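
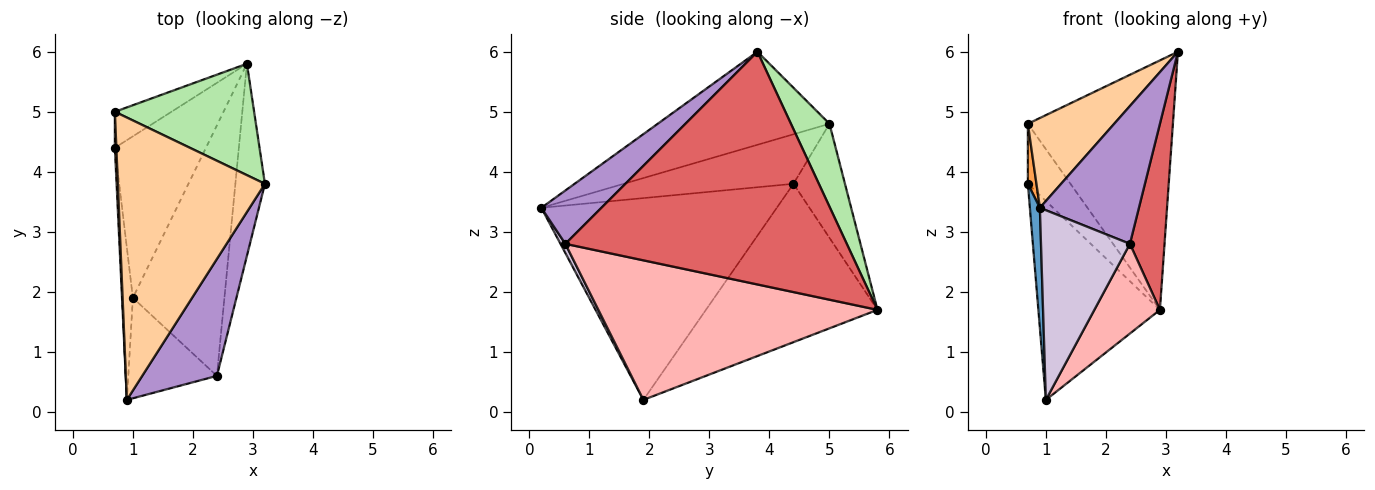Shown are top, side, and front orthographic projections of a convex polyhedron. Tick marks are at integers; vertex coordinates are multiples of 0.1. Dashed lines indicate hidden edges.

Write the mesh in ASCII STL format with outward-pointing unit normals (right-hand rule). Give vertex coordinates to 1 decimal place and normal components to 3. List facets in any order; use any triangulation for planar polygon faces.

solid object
 facet normal -0.998 -0.042 -0.054
  outer loop
   vertex 1.0 1.9 0.2
   vertex 0.9 0.2 3.4
   vertex 0.7 4.4 3.8
  endloop
 endfacet
 facet normal -0.739 0.523 -0.425
  outer loop
   vertex 1.0 1.9 0.2
   vertex 0.7 4.4 3.8
   vertex 2.9 5.8 1.7
  endloop
 endfacet
 facet normal -0.998 -0.050 0.030
  outer loop
   vertex 0.7 5.0 4.8
   vertex 0.7 4.4 3.8
   vertex 0.9 0.2 3.4
  endloop
 endfacet
 facet normal -0.516 -0.260 0.816
  outer loop
   vertex 0.7 5.0 4.8
   vertex 0.9 0.2 3.4
   vertex 3.2 3.8 6.0
  endloop
 endfacet
 facet normal -0.720 0.595 -0.357
  outer loop
   vertex 0.7 5.0 4.8
   vertex 2.9 5.8 1.7
   vertex 0.7 4.4 3.8
  endloop
 endfacet
 facet normal 0.236 0.887 0.396
  outer loop
   vertex 0.7 5.0 4.8
   vertex 3.2 3.8 6.0
   vertex 2.9 5.8 1.7
  endloop
 endfacet
 facet normal 0.985 -0.121 -0.125
  outer loop
   vertex 2.4 0.6 2.8
   vertex 2.9 5.8 1.7
   vertex 3.2 3.8 6.0
  endloop
 endfacet
 facet normal 0.820 -0.193 -0.538
  outer loop
   vertex 2.4 0.6 2.8
   vertex 1.0 1.9 0.2
   vertex 2.9 5.8 1.7
  endloop
 endfacet
 facet normal 0.419 -0.692 0.587
  outer loop
   vertex 2.4 0.6 2.8
   vertex 3.2 3.8 6.0
   vertex 0.9 0.2 3.4
  endloop
 endfacet
 facet normal 0.048 -0.883 -0.467
  outer loop
   vertex 2.4 0.6 2.8
   vertex 0.9 0.2 3.4
   vertex 1.0 1.9 0.2
  endloop
 endfacet
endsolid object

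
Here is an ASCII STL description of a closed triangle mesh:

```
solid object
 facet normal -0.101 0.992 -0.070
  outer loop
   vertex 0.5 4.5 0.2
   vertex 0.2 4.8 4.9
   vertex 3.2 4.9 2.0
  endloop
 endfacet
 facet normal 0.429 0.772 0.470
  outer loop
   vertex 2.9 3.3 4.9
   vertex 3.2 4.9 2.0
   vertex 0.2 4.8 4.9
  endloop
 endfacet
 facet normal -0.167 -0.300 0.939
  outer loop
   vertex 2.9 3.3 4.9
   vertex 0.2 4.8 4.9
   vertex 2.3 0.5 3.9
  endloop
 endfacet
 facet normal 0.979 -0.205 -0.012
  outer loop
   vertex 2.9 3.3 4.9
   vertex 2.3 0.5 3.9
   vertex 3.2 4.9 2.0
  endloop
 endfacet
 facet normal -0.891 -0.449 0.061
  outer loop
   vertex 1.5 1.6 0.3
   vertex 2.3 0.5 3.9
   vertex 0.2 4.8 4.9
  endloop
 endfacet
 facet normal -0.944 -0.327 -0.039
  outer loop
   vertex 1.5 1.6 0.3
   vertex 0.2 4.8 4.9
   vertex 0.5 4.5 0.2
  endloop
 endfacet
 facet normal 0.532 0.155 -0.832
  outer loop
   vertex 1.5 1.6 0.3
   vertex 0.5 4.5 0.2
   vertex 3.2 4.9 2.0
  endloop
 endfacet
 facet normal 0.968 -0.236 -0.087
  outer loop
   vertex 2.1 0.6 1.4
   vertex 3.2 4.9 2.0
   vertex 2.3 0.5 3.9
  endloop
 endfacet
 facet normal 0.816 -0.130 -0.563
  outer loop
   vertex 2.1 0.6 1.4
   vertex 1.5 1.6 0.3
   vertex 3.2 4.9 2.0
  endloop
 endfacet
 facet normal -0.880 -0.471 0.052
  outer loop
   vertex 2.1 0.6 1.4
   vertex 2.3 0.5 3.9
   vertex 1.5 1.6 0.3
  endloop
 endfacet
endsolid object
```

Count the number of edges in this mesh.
15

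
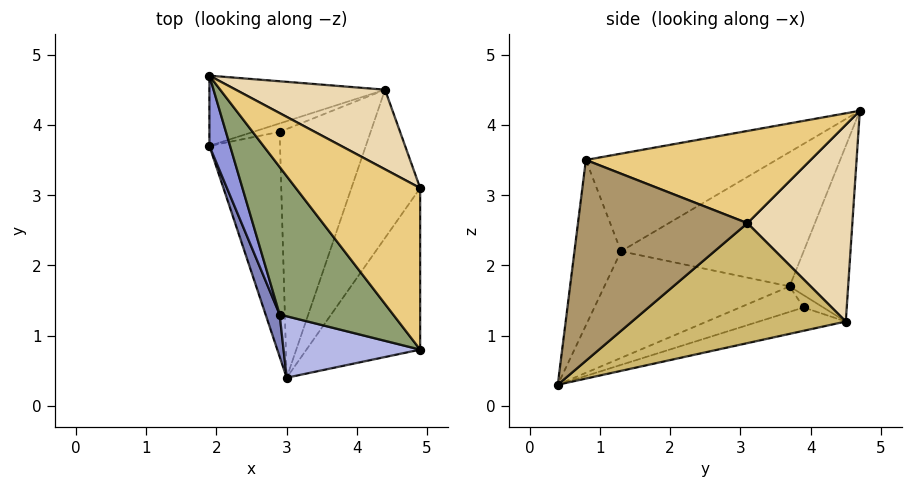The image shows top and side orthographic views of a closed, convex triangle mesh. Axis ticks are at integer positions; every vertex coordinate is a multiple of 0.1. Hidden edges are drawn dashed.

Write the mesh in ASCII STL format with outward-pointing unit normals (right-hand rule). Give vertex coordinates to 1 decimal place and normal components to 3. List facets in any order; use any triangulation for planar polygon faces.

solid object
 facet normal -0.348 0.870 -0.348
  outer loop
   vertex 4.4 4.5 1.2
   vertex 1.9 3.7 1.7
   vertex 1.9 4.7 4.2
  endloop
 endfacet
 facet normal -0.925 -0.360 0.122
  outer loop
   vertex 2.9 1.3 2.2
   vertex 1.9 3.7 1.7
   vertex 3.0 0.4 0.3
  endloop
 endfacet
 facet normal -0.924 -0.355 0.142
  outer loop
   vertex 2.9 1.3 2.2
   vertex 1.9 4.7 4.2
   vertex 1.9 3.7 1.7
  endloop
 endfacet
 facet normal -0.442 -0.819 0.365
  outer loop
   vertex 2.9 1.3 2.2
   vertex 3.0 0.4 0.3
   vertex 4.9 0.8 3.5
  endloop
 endfacet
 facet normal -0.550 -0.538 0.639
  outer loop
   vertex 2.9 1.3 2.2
   vertex 4.9 0.8 3.5
   vertex 1.9 4.7 4.2
  endloop
 endfacet
 facet normal -0.326 0.275 -0.904
  outer loop
   vertex 2.9 3.9 1.4
   vertex 3.0 0.4 0.3
   vertex 1.9 3.7 1.7
  endloop
 endfacet
 facet normal -0.337 0.603 -0.723
  outer loop
   vertex 2.9 3.9 1.4
   vertex 1.9 3.7 1.7
   vertex 4.4 4.5 1.2
  endloop
 endfacet
 facet normal -0.238 0.285 -0.929
  outer loop
   vertex 2.9 3.9 1.4
   vertex 4.4 4.5 1.2
   vertex 3.0 0.4 0.3
  endloop
 endfacet
 facet normal 0.855 -0.189 -0.484
  outer loop
   vertex 4.9 3.1 2.6
   vertex 4.9 0.8 3.5
   vertex 3.0 0.4 0.3
  endloop
 endfacet
 facet normal 0.853 -0.184 -0.489
  outer loop
   vertex 4.9 3.1 2.6
   vertex 3.0 0.4 0.3
   vertex 4.4 4.5 1.2
  endloop
 endfacet
 facet normal 0.568 0.300 0.766
  outer loop
   vertex 4.9 3.1 2.6
   vertex 1.9 4.7 4.2
   vertex 4.9 0.8 3.5
  endloop
 endfacet
 facet normal 0.595 0.664 0.452
  outer loop
   vertex 4.9 3.1 2.6
   vertex 4.4 4.5 1.2
   vertex 1.9 4.7 4.2
  endloop
 endfacet
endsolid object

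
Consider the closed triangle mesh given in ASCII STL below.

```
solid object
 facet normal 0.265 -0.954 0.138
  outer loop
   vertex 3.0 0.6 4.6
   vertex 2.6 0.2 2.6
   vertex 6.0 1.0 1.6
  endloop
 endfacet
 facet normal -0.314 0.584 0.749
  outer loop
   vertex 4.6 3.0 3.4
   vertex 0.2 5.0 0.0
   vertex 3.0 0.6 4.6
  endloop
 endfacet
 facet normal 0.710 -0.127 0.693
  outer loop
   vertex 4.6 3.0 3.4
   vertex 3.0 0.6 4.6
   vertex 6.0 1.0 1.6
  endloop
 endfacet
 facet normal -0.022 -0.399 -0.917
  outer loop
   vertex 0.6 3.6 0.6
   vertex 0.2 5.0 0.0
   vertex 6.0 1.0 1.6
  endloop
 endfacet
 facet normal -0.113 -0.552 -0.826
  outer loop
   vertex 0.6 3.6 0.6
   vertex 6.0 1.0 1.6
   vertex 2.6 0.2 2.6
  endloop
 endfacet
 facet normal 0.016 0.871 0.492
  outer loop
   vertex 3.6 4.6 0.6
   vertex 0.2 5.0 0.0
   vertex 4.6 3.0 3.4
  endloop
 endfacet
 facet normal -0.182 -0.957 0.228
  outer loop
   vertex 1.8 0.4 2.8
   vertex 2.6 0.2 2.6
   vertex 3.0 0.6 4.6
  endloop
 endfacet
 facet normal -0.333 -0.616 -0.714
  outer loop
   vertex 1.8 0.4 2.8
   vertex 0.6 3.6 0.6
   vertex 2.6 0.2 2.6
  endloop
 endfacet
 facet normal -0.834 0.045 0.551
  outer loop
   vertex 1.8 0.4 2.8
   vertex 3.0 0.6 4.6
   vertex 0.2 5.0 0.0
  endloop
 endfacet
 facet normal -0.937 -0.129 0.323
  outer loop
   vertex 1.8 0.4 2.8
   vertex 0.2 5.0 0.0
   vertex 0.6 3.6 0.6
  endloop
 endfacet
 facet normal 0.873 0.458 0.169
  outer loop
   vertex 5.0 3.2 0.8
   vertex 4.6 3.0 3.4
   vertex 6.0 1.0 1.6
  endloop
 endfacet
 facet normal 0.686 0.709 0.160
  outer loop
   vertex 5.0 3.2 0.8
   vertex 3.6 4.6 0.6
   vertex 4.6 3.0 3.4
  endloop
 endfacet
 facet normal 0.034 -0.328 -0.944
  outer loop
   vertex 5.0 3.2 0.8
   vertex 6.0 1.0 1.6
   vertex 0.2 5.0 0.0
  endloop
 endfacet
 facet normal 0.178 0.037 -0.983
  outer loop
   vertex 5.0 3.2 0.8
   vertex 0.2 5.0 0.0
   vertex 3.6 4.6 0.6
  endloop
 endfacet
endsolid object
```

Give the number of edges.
21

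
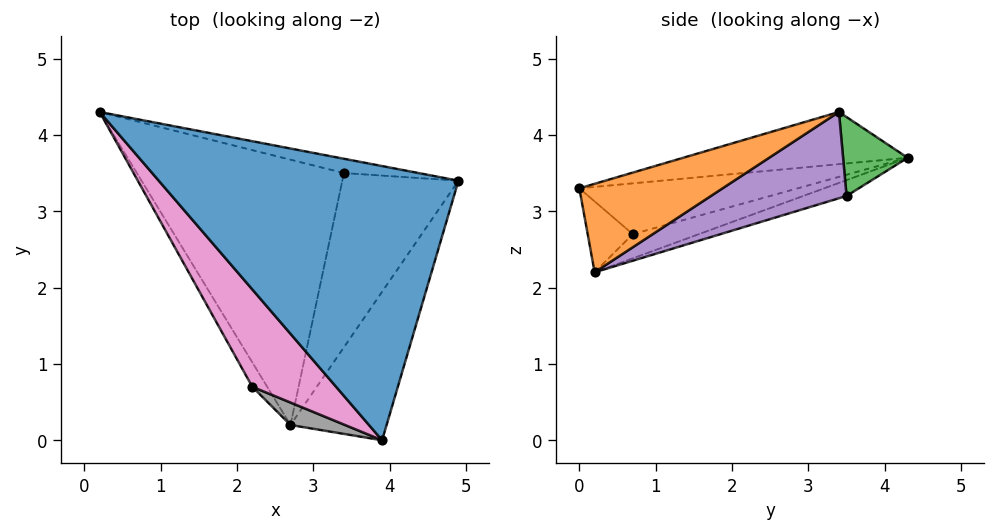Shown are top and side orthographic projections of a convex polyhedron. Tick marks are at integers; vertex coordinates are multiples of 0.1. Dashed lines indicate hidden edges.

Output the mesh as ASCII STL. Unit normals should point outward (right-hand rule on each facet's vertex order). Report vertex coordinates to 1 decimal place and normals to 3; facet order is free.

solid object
 facet normal -0.167 -0.233 0.958
  outer loop
   vertex 3.9 0.0 3.3
   vertex 4.9 3.4 4.3
   vertex 0.2 4.3 3.7
  endloop
 endfacet
 facet normal 0.677 0.017 -0.736
  outer loop
   vertex 3.9 0.0 3.3
   vertex 2.7 0.2 2.2
   vertex 4.9 3.4 4.3
  endloop
 endfacet
 facet normal 0.209 0.958 -0.197
  outer loop
   vertex 3.4 3.5 3.2
   vertex 0.2 4.3 3.7
   vertex 4.9 3.4 4.3
  endloop
 endfacet
 facet normal -0.073 0.303 -0.950
  outer loop
   vertex 3.4 3.5 3.2
   vertex 2.7 0.2 2.2
   vertex 0.2 4.3 3.7
  endloop
 endfacet
 facet normal 0.592 0.116 -0.797
  outer loop
   vertex 3.4 3.5 3.2
   vertex 4.9 3.4 4.3
   vertex 2.7 0.2 2.2
  endloop
 endfacet
 facet normal -0.809 -0.311 -0.498
  outer loop
   vertex 2.2 0.7 2.7
   vertex 0.2 4.3 3.7
   vertex 2.7 0.2 2.2
  endloop
 endfacet
 facet normal -0.459 -0.465 0.757
  outer loop
   vertex 2.2 0.7 2.7
   vertex 3.9 0.0 3.3
   vertex 0.2 4.3 3.7
  endloop
 endfacet
 facet normal -0.460 -0.814 0.354
  outer loop
   vertex 2.2 0.7 2.7
   vertex 2.7 0.2 2.2
   vertex 3.9 0.0 3.3
  endloop
 endfacet
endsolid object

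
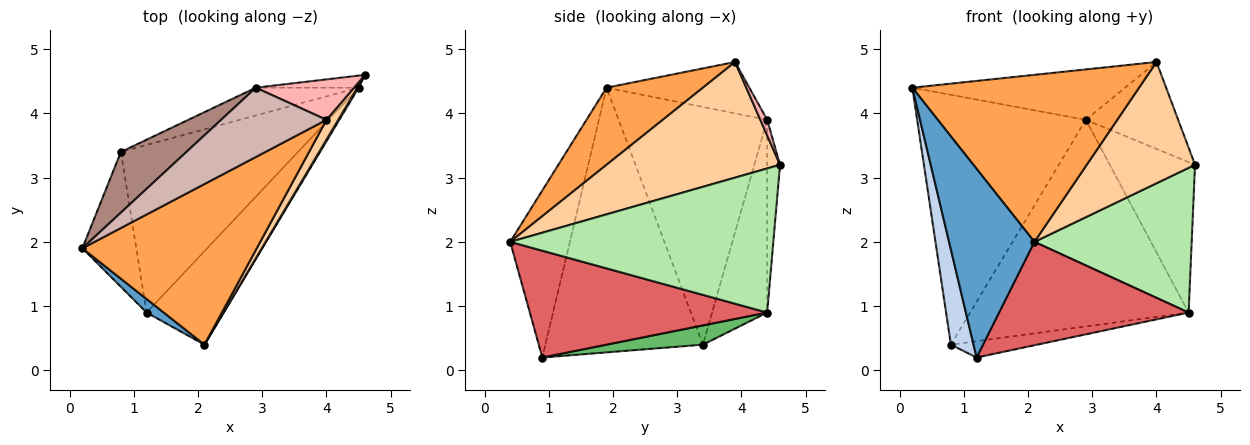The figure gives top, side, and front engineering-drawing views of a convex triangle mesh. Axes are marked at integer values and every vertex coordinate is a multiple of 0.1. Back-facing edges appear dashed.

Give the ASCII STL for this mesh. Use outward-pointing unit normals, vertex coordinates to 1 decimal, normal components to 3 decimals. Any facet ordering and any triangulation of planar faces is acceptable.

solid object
 facet normal -0.572 -0.818 0.059
  outer loop
   vertex 1.2 0.9 0.2
   vertex 2.1 0.4 2.0
   vertex 0.2 1.9 4.4
  endloop
 endfacet
 facet normal -0.970 -0.139 -0.198
  outer loop
   vertex 0.8 3.4 0.4
   vertex 1.2 0.9 0.2
   vertex 0.2 1.9 4.4
  endloop
 endfacet
 facet normal 0.293 -0.689 0.663
  outer loop
   vertex 4.0 3.9 4.8
   vertex 0.2 1.9 4.4
   vertex 2.1 0.4 2.0
  endloop
 endfacet
 facet normal 0.845 -0.528 0.086
  outer loop
   vertex 4.0 3.9 4.8
   vertex 2.1 0.4 2.0
   vertex 4.6 4.6 3.2
  endloop
 endfacet
 facet normal 0.108 0.096 -0.990
  outer loop
   vertex 4.5 4.4 0.9
   vertex 1.2 0.9 0.2
   vertex 0.8 3.4 0.4
  endloop
 endfacet
 facet normal 0.858 -0.513 0.007
  outer loop
   vertex 4.5 4.4 0.9
   vertex 4.6 4.6 3.2
   vertex 2.1 0.4 2.0
  endloop
 endfacet
 facet normal 0.681 -0.543 -0.491
  outer loop
   vertex 4.5 4.4 0.9
   vertex 2.1 0.4 2.0
   vertex 1.2 0.9 0.2
  endloop
 endfacet
 facet normal 0.067 0.905 0.421
  outer loop
   vertex 2.9 4.4 3.9
   vertex 4.0 3.9 4.8
   vertex 4.6 4.6 3.2
  endloop
 endfacet
 facet normal -0.149 0.986 -0.079
  outer loop
   vertex 2.9 4.4 3.9
   vertex 4.6 4.6 3.2
   vertex 4.5 4.4 0.9
  endloop
 endfacet
 facet normal -0.242 0.962 -0.129
  outer loop
   vertex 2.9 4.4 3.9
   vertex 4.5 4.4 0.9
   vertex 0.8 3.4 0.4
  endloop
 endfacet
 facet normal -0.650 0.738 0.179
  outer loop
   vertex 2.9 4.4 3.9
   vertex 0.8 3.4 0.4
   vertex 0.2 1.9 4.4
  endloop
 endfacet
 facet normal -0.367 0.547 0.752
  outer loop
   vertex 2.9 4.4 3.9
   vertex 0.2 1.9 4.4
   vertex 4.0 3.9 4.8
  endloop
 endfacet
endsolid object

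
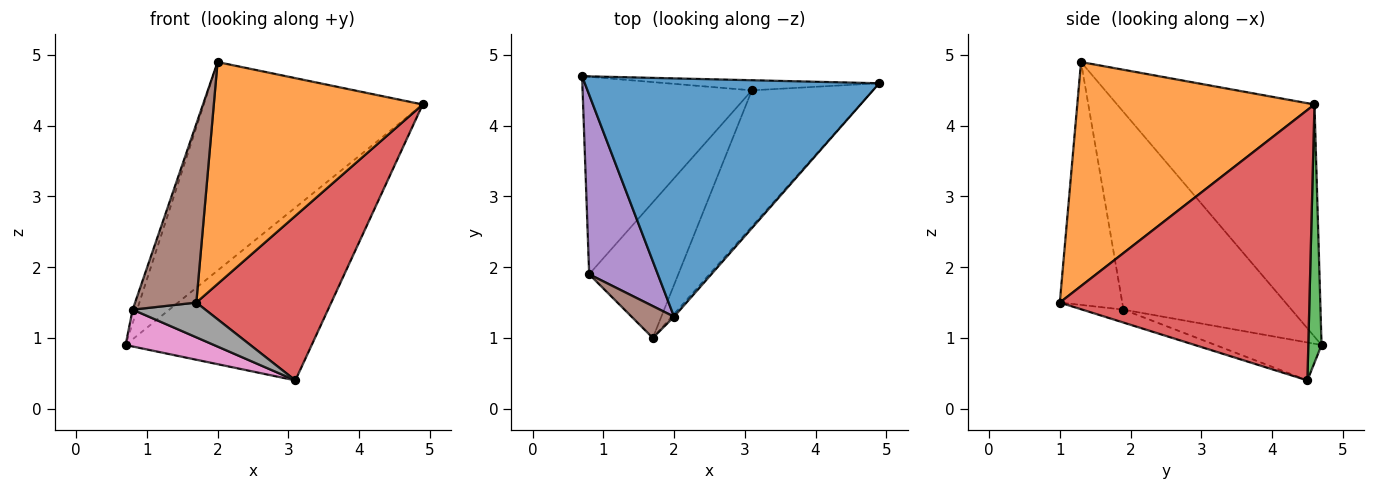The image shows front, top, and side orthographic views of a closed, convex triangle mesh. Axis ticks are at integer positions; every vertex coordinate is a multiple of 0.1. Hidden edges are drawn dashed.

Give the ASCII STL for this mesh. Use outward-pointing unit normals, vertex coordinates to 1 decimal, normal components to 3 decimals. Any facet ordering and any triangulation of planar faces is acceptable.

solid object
 facet normal -0.510 0.566 0.647
  outer loop
   vertex 2.0 1.3 4.9
   vertex 4.9 4.6 4.3
   vertex 0.7 4.7 0.9
  endloop
 endfacet
 facet normal 0.750 -0.661 -0.008
  outer loop
   vertex 2.0 1.3 4.9
   vertex 1.7 1.0 1.5
   vertex 4.9 4.6 4.3
  endloop
 endfacet
 facet normal 0.071 0.996 -0.058
  outer loop
   vertex 3.1 4.5 0.4
   vertex 0.7 4.7 0.9
   vertex 4.9 4.6 4.3
  endloop
 endfacet
 facet normal 0.818 -0.443 -0.366
  outer loop
   vertex 3.1 4.5 0.4
   vertex 4.9 4.6 4.3
   vertex 1.7 1.0 1.5
  endloop
 endfacet
 facet normal -0.944 0.025 0.328
  outer loop
   vertex 0.8 1.9 1.4
   vertex 2.0 1.3 4.9
   vertex 0.7 4.7 0.9
  endloop
 endfacet
 facet normal -0.709 -0.695 0.124
  outer loop
   vertex 0.8 1.9 1.4
   vertex 1.7 1.0 1.5
   vertex 2.0 1.3 4.9
  endloop
 endfacet
 facet normal -0.215 -0.179 -0.960
  outer loop
   vertex 0.8 1.9 1.4
   vertex 0.7 4.7 0.9
   vertex 3.1 4.5 0.4
  endloop
 endfacet
 facet normal -0.139 -0.246 -0.959
  outer loop
   vertex 0.8 1.9 1.4
   vertex 3.1 4.5 0.4
   vertex 1.7 1.0 1.5
  endloop
 endfacet
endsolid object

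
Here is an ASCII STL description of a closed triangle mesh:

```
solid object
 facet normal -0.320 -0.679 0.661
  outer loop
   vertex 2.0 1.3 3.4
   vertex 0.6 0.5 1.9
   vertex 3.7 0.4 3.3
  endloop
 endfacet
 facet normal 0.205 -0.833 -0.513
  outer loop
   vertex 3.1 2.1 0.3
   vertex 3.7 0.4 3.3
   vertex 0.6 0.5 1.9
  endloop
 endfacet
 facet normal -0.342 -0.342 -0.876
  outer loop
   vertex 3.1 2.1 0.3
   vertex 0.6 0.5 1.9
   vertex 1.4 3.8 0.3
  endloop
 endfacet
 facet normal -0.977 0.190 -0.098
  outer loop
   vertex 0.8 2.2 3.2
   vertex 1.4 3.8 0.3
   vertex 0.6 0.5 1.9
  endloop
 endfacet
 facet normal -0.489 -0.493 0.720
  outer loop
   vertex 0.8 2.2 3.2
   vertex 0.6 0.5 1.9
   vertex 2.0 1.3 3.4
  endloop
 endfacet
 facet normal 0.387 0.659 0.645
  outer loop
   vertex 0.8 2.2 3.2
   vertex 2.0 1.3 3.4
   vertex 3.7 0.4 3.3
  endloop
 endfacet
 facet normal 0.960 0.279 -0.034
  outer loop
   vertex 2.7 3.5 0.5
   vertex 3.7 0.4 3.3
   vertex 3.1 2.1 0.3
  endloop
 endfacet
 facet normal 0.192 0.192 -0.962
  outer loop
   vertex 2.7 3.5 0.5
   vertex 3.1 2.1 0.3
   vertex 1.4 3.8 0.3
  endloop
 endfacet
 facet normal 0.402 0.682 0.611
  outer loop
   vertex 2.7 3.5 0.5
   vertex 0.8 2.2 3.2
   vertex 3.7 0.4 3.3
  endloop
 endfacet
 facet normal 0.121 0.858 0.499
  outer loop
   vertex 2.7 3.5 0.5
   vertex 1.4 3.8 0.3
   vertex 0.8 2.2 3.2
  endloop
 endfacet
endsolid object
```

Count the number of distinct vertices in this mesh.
7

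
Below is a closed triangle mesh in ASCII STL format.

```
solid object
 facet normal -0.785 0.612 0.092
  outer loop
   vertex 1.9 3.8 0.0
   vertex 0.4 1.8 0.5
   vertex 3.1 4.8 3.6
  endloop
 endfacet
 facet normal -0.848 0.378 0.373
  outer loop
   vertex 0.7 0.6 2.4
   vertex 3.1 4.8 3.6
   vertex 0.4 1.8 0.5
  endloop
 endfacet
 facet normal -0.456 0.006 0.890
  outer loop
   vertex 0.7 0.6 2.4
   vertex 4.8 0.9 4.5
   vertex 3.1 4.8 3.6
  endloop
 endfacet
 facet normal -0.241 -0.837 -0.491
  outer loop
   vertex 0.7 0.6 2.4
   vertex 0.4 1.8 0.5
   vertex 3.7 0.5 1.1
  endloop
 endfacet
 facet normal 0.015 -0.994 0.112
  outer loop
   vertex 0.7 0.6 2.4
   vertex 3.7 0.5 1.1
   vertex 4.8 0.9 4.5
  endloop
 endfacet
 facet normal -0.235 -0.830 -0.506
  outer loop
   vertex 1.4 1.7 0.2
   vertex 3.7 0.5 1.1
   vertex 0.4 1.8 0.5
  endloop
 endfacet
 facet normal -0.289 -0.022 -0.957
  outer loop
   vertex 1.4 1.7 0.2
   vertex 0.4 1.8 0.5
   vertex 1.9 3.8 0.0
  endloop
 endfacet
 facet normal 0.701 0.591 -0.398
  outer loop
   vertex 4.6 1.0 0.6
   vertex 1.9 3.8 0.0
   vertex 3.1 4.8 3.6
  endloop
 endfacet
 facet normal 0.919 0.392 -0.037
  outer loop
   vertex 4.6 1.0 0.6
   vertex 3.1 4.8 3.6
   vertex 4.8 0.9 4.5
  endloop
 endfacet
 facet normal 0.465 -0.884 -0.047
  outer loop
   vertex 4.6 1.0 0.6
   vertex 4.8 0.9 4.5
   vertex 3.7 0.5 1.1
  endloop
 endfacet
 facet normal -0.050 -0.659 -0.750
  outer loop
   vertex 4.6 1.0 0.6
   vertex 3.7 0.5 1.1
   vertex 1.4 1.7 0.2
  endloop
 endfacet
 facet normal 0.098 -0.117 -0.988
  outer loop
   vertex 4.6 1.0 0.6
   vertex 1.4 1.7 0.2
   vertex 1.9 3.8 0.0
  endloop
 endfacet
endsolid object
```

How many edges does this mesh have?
18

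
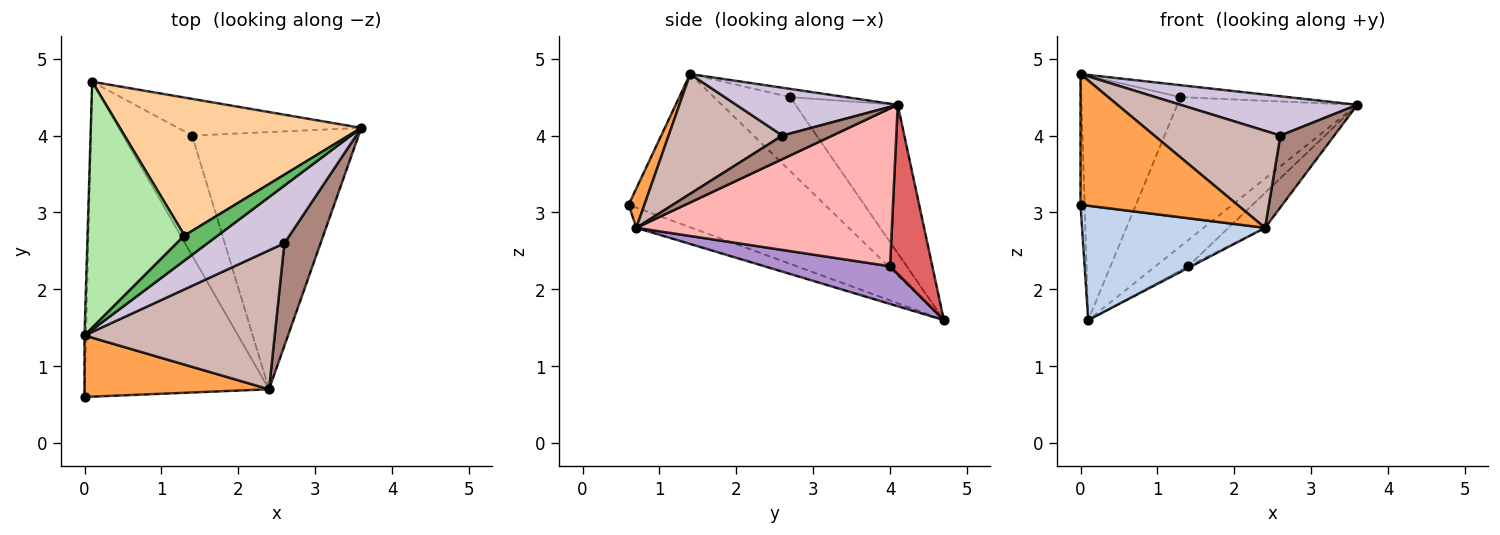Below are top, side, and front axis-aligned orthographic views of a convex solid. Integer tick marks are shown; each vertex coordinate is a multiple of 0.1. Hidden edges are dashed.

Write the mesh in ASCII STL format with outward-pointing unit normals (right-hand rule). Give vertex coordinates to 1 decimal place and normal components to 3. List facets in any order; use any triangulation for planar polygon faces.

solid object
 facet normal -1.000 0.021 -0.010
  outer loop
   vertex 0.0 1.4 4.8
   vertex 0.1 4.7 1.6
   vertex 0.0 0.6 3.1
  endloop
 endfacet
 facet normal -0.103 -0.340 -0.935
  outer loop
   vertex 2.4 0.7 2.8
   vertex 0.0 0.6 3.1
   vertex 0.1 4.7 1.6
  endloop
 endfacet
 facet normal 0.091 -0.901 0.424
  outer loop
   vertex 2.4 0.7 2.8
   vertex 0.0 1.4 4.8
   vertex 0.0 0.6 3.1
  endloop
 endfacet
 facet normal -0.385 0.678 0.627
  outer loop
   vertex 1.3 2.7 4.5
   vertex 3.6 4.1 4.4
   vertex 0.1 4.7 1.6
  endloop
 endfacet
 facet normal -0.218 0.421 0.880
  outer loop
   vertex 1.3 2.7 4.5
   vertex 0.0 1.4 4.8
   vertex 3.6 4.1 4.4
  endloop
 endfacet
 facet normal -0.476 0.620 0.624
  outer loop
   vertex 1.3 2.7 4.5
   vertex 0.1 4.7 1.6
   vertex 0.0 1.4 4.8
  endloop
 endfacet
 facet normal 0.601 0.464 -0.651
  outer loop
   vertex 1.4 4.0 2.3
   vertex 0.1 4.7 1.6
   vertex 3.6 4.1 4.4
  endloop
 endfacet
 facet normal 0.685 0.098 -0.722
  outer loop
   vertex 1.4 4.0 2.3
   vertex 3.6 4.1 4.4
   vertex 2.4 0.7 2.8
  endloop
 endfacet
 facet normal 0.479 0.012 -0.878
  outer loop
   vertex 1.4 4.0 2.3
   vertex 2.4 0.7 2.8
   vertex 0.1 4.7 1.6
  endloop
 endfacet
 facet normal 0.457 -0.501 0.735
  outer loop
   vertex 2.6 2.6 4.0
   vertex 3.6 4.1 4.4
   vertex 0.0 1.4 4.8
  endloop
 endfacet
 facet normal 0.470 -0.506 0.723
  outer loop
   vertex 2.6 2.6 4.0
   vertex 2.4 0.7 2.8
   vertex 3.6 4.1 4.4
  endloop
 endfacet
 facet normal 0.459 -0.508 0.729
  outer loop
   vertex 2.6 2.6 4.0
   vertex 0.0 1.4 4.8
   vertex 2.4 0.7 2.8
  endloop
 endfacet
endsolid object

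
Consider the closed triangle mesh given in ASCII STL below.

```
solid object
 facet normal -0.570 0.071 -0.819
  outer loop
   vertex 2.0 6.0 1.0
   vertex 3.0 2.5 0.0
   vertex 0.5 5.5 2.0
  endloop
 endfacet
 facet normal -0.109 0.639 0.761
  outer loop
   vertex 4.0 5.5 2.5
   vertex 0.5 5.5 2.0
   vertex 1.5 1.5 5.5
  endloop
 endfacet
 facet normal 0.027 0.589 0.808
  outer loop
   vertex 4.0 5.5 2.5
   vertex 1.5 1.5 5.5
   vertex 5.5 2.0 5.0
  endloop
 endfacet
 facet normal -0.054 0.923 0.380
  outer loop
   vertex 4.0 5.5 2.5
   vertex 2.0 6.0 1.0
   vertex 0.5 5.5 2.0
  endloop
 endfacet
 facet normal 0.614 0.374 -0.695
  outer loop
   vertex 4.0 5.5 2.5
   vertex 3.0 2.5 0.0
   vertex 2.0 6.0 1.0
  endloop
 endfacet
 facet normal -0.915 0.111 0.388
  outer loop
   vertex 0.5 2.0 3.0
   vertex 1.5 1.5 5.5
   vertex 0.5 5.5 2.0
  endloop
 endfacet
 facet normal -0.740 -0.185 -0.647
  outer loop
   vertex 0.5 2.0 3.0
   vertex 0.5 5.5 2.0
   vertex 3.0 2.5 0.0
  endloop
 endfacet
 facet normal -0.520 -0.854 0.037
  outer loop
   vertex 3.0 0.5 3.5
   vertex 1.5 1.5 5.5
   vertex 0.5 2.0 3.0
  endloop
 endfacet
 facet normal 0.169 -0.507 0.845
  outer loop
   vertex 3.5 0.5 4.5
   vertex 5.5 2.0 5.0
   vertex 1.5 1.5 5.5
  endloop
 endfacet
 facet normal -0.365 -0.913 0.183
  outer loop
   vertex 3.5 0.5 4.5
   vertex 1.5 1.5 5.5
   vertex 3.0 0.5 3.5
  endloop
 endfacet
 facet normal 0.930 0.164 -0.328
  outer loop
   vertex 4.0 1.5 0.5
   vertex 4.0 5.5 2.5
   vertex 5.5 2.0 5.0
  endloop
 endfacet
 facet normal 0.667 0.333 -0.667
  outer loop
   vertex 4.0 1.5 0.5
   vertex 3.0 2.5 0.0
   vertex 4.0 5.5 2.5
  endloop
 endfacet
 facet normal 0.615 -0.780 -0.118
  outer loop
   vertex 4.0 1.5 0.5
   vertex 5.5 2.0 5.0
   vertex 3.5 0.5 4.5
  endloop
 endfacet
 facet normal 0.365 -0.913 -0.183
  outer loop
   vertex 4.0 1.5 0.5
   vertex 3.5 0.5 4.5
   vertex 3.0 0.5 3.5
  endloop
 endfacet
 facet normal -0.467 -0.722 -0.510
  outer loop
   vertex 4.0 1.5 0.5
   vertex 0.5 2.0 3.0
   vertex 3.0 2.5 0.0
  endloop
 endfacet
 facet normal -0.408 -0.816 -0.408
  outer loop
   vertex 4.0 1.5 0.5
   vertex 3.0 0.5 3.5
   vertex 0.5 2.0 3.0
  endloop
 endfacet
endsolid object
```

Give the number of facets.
16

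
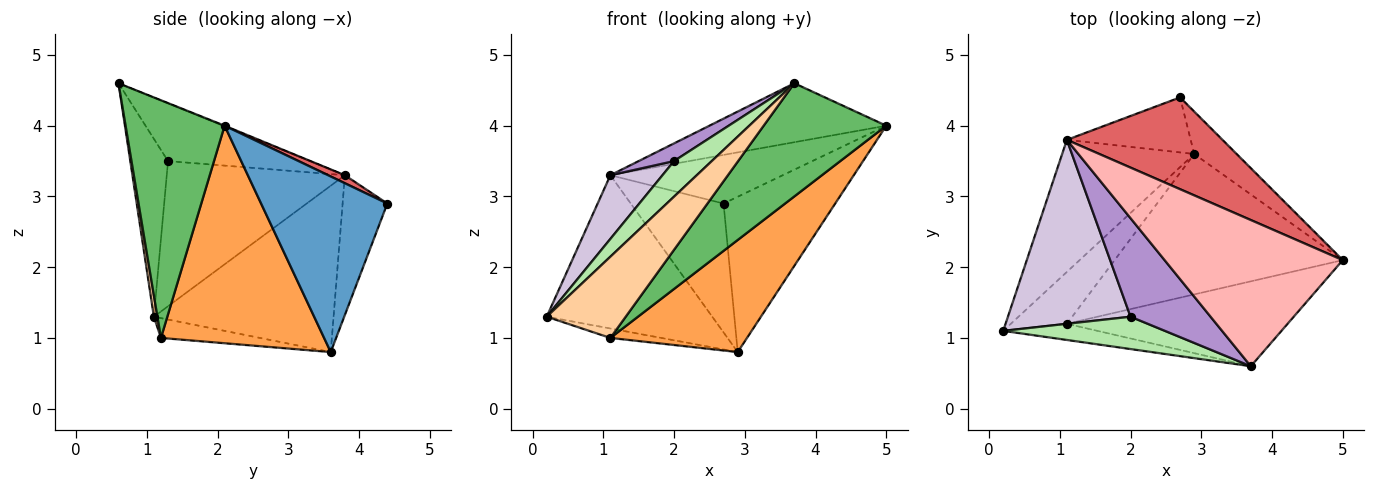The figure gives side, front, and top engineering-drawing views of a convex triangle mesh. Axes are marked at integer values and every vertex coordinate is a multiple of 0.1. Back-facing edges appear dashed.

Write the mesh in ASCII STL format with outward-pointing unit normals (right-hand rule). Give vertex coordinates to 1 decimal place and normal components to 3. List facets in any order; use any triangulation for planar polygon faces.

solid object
 facet normal 0.737 0.652 -0.178
  outer loop
   vertex 2.9 3.6 0.8
   vertex 2.7 4.4 2.9
   vertex 5.0 2.1 4.0
  endloop
 endfacet
 facet normal -0.329 0.169 -0.929
  outer loop
   vertex 1.1 1.2 1.0
   vertex 0.2 1.1 1.3
   vertex 2.9 3.6 0.8
  endloop
 endfacet
 facet normal 0.597 -0.500 -0.627
  outer loop
   vertex 1.1 1.2 1.0
   vertex 2.9 3.6 0.8
   vertex 5.0 2.1 4.0
  endloop
 endfacet
 facet normal 0.044 -0.980 -0.195
  outer loop
   vertex 1.1 1.2 1.0
   vertex 3.7 0.6 4.6
   vertex 0.2 1.1 1.3
  endloop
 endfacet
 facet normal 0.543 -0.672 -0.504
  outer loop
   vertex 1.1 1.2 1.0
   vertex 5.0 2.1 4.0
   vertex 3.7 0.6 4.6
  endloop
 endfacet
 facet normal -0.595 -0.595 0.541
  outer loop
   vertex 2.0 1.3 3.5
   vertex 0.2 1.1 1.3
   vertex 3.7 0.6 4.6
  endloop
 endfacet
 facet normal 0.045 0.468 0.883
  outer loop
   vertex 1.1 3.8 3.3
   vertex 5.0 2.1 4.0
   vertex 2.7 4.4 2.9
  endloop
 endfacet
 facet normal -0.003 0.374 0.927
  outer loop
   vertex 1.1 3.8 3.3
   vertex 3.7 0.6 4.6
   vertex 5.0 2.1 4.0
  endloop
 endfacet
 facet normal -0.579 -0.144 0.803
  outer loop
   vertex 1.1 3.8 3.3
   vertex 2.0 1.3 3.5
   vertex 3.7 0.6 4.6
  endloop
 endfacet
 facet normal -0.746 -0.218 0.630
  outer loop
   vertex 1.1 3.8 3.3
   vertex 0.2 1.1 1.3
   vertex 2.0 1.3 3.5
  endloop
 endfacet
 facet normal -0.635 0.585 -0.504
  outer loop
   vertex 1.1 3.8 3.3
   vertex 2.9 3.6 0.8
   vertex 0.2 1.1 1.3
  endloop
 endfacet
 facet normal -0.405 0.841 -0.359
  outer loop
   vertex 1.1 3.8 3.3
   vertex 2.7 4.4 2.9
   vertex 2.9 3.6 0.8
  endloop
 endfacet
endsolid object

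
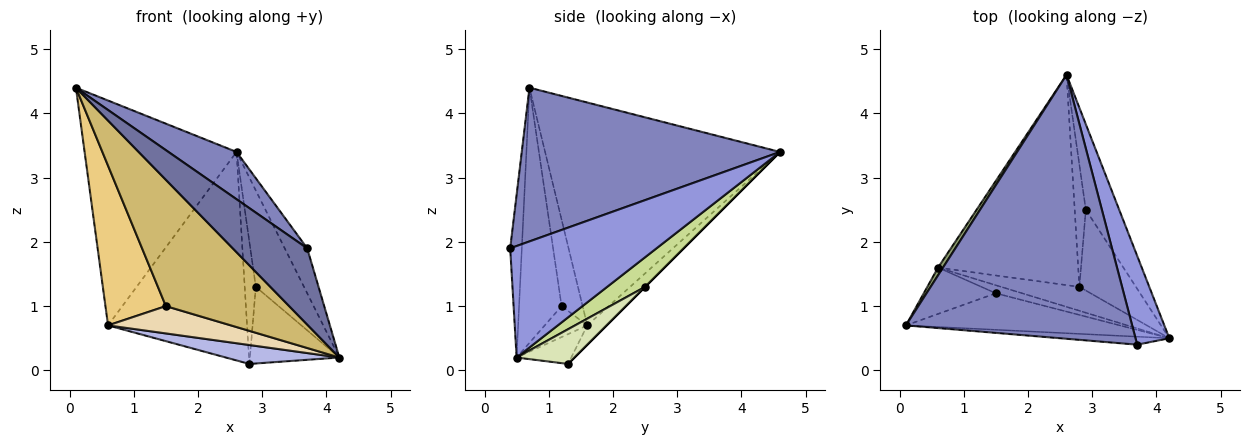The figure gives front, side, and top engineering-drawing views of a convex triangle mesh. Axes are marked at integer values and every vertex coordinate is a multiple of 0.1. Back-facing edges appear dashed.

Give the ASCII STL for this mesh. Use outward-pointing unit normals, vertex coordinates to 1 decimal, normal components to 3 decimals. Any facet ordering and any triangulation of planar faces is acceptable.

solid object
 facet normal -0.153 -0.983 -0.103
  outer loop
   vertex 3.7 0.4 1.9
   vertex 0.1 0.7 4.4
   vertex 4.2 0.5 0.2
  endloop
 endfacet
 facet normal 0.556 -0.147 0.818
  outer loop
   vertex 3.7 0.4 1.9
   vertex 2.6 4.6 3.4
   vertex 0.1 0.7 4.4
  endloop
 endfacet
 facet normal 0.947 0.145 0.287
  outer loop
   vertex 3.7 0.4 1.9
   vertex 4.2 0.5 0.2
   vertex 2.6 4.6 3.4
  endloop
 endfacet
 facet normal -0.286 -0.594 -0.752
  outer loop
   vertex 0.6 1.6 0.7
   vertex 2.8 1.3 0.1
   vertex 4.2 0.5 0.2
  endloop
 endfacet
 facet normal -0.840 0.543 0.019
  outer loop
   vertex 0.6 1.6 0.7
   vertex 0.1 0.7 4.4
   vertex 2.6 4.6 3.4
  endloop
 endfacet
 facet normal -0.097 0.701 -0.707
  outer loop
   vertex 0.6 1.6 0.7
   vertex 2.6 4.6 3.4
   vertex 2.8 1.3 0.1
  endloop
 endfacet
 facet normal 0.508 0.644 -0.572
  outer loop
   vertex 2.9 2.5 1.3
   vertex 2.6 4.6 3.4
   vertex 4.2 0.5 0.2
  endloop
 endfacet
 facet normal 0.407 0.629 -0.663
  outer loop
   vertex 2.9 2.5 1.3
   vertex 4.2 0.5 0.2
   vertex 2.8 1.3 0.1
  endloop
 endfacet
 facet normal 0.000 0.707 -0.707
  outer loop
   vertex 2.9 2.5 1.3
   vertex 2.8 1.3 0.1
   vertex 2.6 4.6 3.4
  endloop
 endfacet
 facet normal -0.315 -0.912 -0.264
  outer loop
   vertex 1.5 1.2 1.0
   vertex 4.2 0.5 0.2
   vertex 0.1 0.7 4.4
  endloop
 endfacet
 facet normal -0.317 -0.911 -0.264
  outer loop
   vertex 1.5 1.2 1.0
   vertex 0.1 0.7 4.4
   vertex 0.6 1.6 0.7
  endloop
 endfacet
 facet normal -0.315 -0.910 -0.268
  outer loop
   vertex 1.5 1.2 1.0
   vertex 0.6 1.6 0.7
   vertex 4.2 0.5 0.2
  endloop
 endfacet
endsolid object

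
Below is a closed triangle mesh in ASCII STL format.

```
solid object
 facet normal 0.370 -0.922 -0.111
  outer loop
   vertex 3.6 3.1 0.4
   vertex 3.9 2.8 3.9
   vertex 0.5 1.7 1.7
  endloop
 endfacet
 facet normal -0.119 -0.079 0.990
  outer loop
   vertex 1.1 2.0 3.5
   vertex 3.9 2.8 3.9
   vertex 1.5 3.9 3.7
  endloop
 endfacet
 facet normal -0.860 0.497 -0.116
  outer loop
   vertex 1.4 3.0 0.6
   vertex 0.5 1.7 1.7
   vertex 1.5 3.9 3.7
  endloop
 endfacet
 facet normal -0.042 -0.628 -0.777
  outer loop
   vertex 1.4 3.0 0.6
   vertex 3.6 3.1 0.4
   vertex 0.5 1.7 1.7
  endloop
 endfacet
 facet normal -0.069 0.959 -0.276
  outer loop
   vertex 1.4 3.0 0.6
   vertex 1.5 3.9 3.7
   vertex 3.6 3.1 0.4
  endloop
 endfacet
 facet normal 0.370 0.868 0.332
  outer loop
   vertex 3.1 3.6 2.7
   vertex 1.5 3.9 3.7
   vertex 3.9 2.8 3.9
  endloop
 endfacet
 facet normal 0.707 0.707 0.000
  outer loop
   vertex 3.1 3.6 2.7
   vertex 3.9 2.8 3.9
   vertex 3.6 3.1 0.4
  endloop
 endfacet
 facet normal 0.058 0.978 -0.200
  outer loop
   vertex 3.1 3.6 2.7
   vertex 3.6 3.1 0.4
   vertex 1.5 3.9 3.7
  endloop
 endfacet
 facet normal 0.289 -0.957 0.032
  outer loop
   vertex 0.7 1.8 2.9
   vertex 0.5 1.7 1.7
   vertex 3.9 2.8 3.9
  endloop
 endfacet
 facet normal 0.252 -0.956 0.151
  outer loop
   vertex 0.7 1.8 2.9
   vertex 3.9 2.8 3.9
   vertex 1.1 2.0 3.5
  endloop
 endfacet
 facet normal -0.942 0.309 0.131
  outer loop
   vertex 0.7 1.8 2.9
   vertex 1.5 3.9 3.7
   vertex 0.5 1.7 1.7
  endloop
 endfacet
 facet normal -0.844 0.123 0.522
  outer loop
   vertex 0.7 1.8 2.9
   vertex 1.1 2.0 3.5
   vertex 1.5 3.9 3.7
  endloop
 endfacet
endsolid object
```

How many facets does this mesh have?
12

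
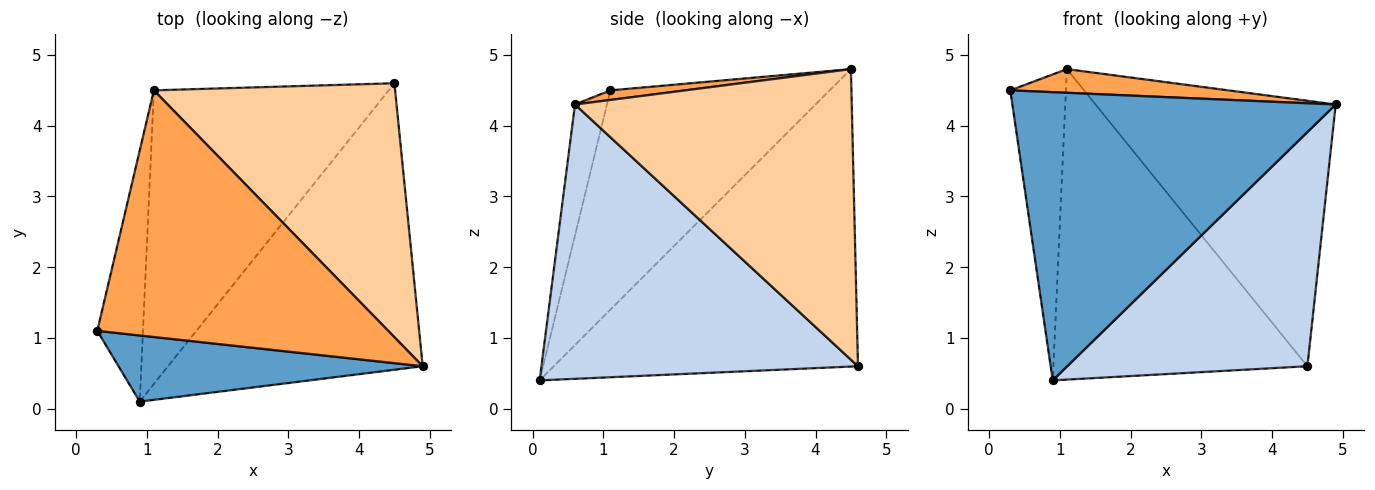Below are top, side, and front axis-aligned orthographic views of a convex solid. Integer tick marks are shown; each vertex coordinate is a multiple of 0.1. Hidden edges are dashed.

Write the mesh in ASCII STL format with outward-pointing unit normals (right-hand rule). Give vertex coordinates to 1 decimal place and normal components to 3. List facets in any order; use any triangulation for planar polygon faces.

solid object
 facet normal -0.096 -0.970 0.223
  outer loop
   vertex 0.9 0.1 0.4
   vertex 4.9 0.6 4.3
   vertex 0.3 1.1 4.5
  endloop
 endfacet
 facet normal 0.641 -0.486 -0.595
  outer loop
   vertex 0.9 0.1 0.4
   vertex 4.5 4.6 0.6
   vertex 4.9 0.6 4.3
  endloop
 endfacet
 facet normal 0.033 -0.096 0.995
  outer loop
   vertex 1.1 4.5 4.8
   vertex 0.3 1.1 4.5
   vertex 4.9 0.6 4.3
  endloop
 endfacet
 facet normal 0.640 0.555 0.531
  outer loop
   vertex 1.1 4.5 4.8
   vertex 4.9 0.6 4.3
   vertex 4.5 4.6 0.6
  endloop
 endfacet
 facet normal -0.950 0.241 -0.198
  outer loop
   vertex 1.1 4.5 4.8
   vertex 0.9 0.1 0.4
   vertex 0.3 1.1 4.5
  endloop
 endfacet
 facet normal -0.656 0.548 -0.518
  outer loop
   vertex 1.1 4.5 4.8
   vertex 4.5 4.6 0.6
   vertex 0.9 0.1 0.4
  endloop
 endfacet
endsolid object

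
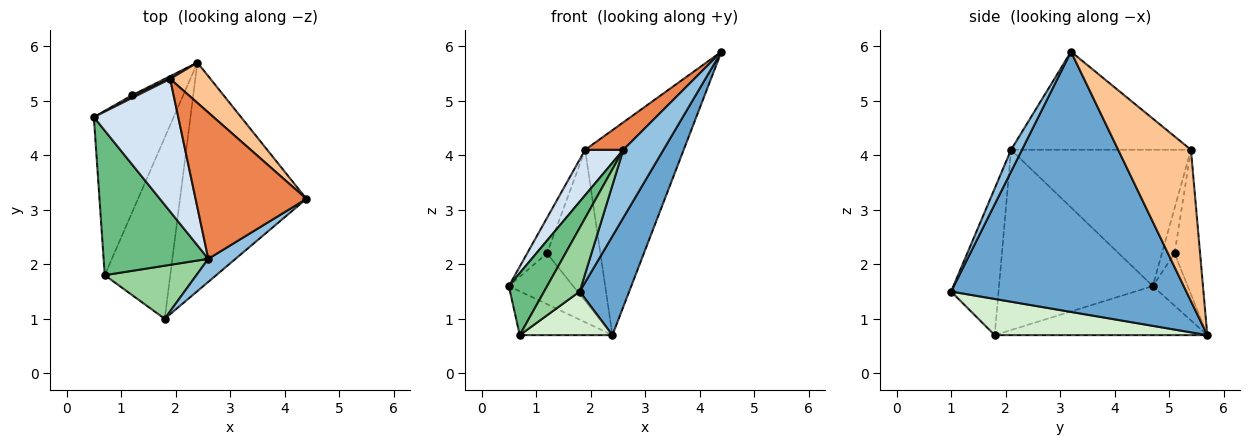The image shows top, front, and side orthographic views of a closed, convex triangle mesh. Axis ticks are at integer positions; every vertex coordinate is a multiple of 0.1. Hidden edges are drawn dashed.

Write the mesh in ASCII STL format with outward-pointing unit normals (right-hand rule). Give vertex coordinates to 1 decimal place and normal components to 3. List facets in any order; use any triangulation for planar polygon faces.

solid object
 facet normal 0.884 -0.186 -0.429
  outer loop
   vertex 2.4 5.7 0.7
   vertex 4.4 3.2 5.9
   vertex 1.8 1.0 1.5
  endloop
 endfacet
 facet normal 0.249 -0.917 0.311
  outer loop
   vertex 2.6 2.1 4.1
   vertex 1.8 1.0 1.5
   vertex 4.4 3.2 5.9
  endloop
 endfacet
 facet normal -0.477 0.879 -0.030
  outer loop
   vertex 1.2 5.1 2.2
   vertex 2.4 5.7 0.7
   vertex 0.5 4.7 1.6
  endloop
 endfacet
 facet normal -0.837 -0.177 0.518
  outer loop
   vertex 1.9 5.4 4.1
   vertex 0.5 4.7 1.6
   vertex 2.6 2.1 4.1
  endloop
 endfacet
 facet normal -0.656 -0.139 0.741
  outer loop
   vertex 1.9 5.4 4.1
   vertex 2.6 2.1 4.1
   vertex 4.4 3.2 5.9
  endloop
 endfacet
 facet normal -0.536 0.842 0.065
  outer loop
   vertex 1.9 5.4 4.1
   vertex 1.2 5.1 2.2
   vertex 0.5 4.7 1.6
  endloop
 endfacet
 facet normal 0.587 0.795 0.156
  outer loop
   vertex 1.9 5.4 4.1
   vertex 4.4 3.2 5.9
   vertex 2.4 5.7 0.7
  endloop
 endfacet
 facet normal -0.431 0.902 0.016
  outer loop
   vertex 1.9 5.4 4.1
   vertex 2.4 5.7 0.7
   vertex 1.2 5.1 2.2
  endloop
 endfacet
 facet normal -0.845 -0.211 0.491
  outer loop
   vertex 0.7 1.8 0.7
   vertex 2.6 2.1 4.1
   vertex 0.5 4.7 1.6
  endloop
 endfacet
 facet normal -0.716 -0.537 0.447
  outer loop
   vertex 0.7 1.8 0.7
   vertex 1.8 1.0 1.5
   vertex 2.6 2.1 4.1
  endloop
 endfacet
 facet normal -0.511 0.223 -0.831
  outer loop
   vertex 0.7 1.8 0.7
   vertex 0.5 4.7 1.6
   vertex 2.4 5.7 0.7
  endloop
 endfacet
 facet normal 0.473 -0.206 -0.857
  outer loop
   vertex 0.7 1.8 0.7
   vertex 2.4 5.7 0.7
   vertex 1.8 1.0 1.5
  endloop
 endfacet
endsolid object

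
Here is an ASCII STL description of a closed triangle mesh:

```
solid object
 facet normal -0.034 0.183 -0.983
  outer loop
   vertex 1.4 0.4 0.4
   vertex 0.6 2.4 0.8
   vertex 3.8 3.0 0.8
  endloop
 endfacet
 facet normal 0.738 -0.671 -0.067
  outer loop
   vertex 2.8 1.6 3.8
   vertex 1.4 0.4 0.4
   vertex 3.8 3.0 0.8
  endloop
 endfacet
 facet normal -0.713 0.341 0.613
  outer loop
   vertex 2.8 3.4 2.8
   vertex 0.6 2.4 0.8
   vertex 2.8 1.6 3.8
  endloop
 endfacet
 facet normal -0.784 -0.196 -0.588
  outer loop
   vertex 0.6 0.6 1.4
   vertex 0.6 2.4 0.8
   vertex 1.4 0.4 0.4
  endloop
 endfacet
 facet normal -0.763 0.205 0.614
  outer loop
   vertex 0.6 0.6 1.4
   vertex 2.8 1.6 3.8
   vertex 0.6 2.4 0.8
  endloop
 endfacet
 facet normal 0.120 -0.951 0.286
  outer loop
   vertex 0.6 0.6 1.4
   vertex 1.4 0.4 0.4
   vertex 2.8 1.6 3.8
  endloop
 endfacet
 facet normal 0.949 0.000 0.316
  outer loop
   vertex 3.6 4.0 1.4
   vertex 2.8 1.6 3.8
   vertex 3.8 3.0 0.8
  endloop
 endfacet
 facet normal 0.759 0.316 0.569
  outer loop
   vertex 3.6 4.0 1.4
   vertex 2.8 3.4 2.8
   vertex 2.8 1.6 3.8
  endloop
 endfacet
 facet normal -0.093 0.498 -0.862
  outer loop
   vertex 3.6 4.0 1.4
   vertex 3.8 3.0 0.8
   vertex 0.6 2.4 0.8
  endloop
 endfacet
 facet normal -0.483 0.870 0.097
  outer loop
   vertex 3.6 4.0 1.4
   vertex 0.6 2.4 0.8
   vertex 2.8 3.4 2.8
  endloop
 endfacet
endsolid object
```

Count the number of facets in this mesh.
10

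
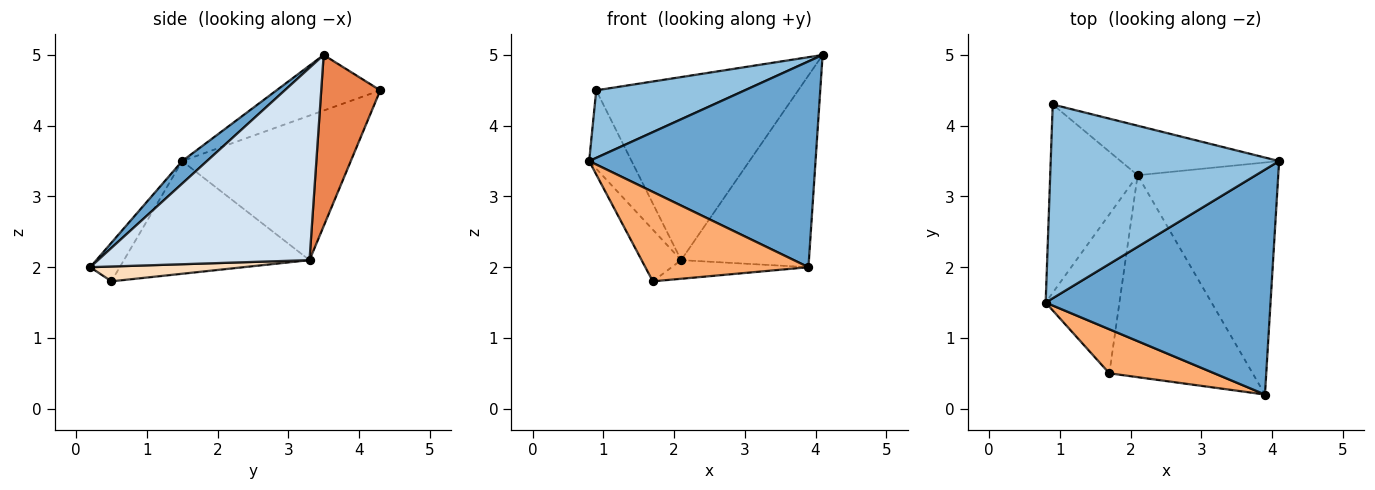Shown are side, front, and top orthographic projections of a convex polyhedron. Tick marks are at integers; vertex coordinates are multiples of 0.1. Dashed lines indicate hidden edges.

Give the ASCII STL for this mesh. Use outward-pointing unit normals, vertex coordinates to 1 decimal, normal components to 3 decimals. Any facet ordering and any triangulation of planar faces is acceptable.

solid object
 facet normal 0.074 -0.673 0.736
  outer loop
   vertex 3.9 0.2 2.0
   vertex 4.1 3.5 5.0
   vertex 0.8 1.5 3.5
  endloop
 endfacet
 facet normal -0.224 -0.321 0.920
  outer loop
   vertex 0.9 4.3 4.5
   vertex 0.8 1.5 3.5
   vertex 4.1 3.5 5.0
  endloop
 endfacet
 facet normal -0.836 0.211 -0.506
  outer loop
   vertex 2.1 3.3 2.1
   vertex 0.8 1.5 3.5
   vertex 0.9 4.3 4.5
  endloop
 endfacet
 facet normal 0.725 0.438 -0.531
  outer loop
   vertex 2.1 3.3 2.1
   vertex 4.1 3.5 5.0
   vertex 3.9 0.2 2.0
  endloop
 endfacet
 facet normal 0.272 0.929 -0.251
  outer loop
   vertex 2.1 3.3 2.1
   vertex 0.9 4.3 4.5
   vertex 4.1 3.5 5.0
  endloop
 endfacet
 facet normal -0.160 -0.886 0.436
  outer loop
   vertex 1.7 0.5 1.8
   vertex 3.9 0.2 2.0
   vertex 0.8 1.5 3.5
  endloop
 endfacet
 facet normal -0.824 0.175 -0.539
  outer loop
   vertex 1.7 0.5 1.8
   vertex 0.8 1.5 3.5
   vertex 2.1 3.3 2.1
  endloop
 endfacet
 facet normal 0.103 0.091 -0.991
  outer loop
   vertex 1.7 0.5 1.8
   vertex 2.1 3.3 2.1
   vertex 3.9 0.2 2.0
  endloop
 endfacet
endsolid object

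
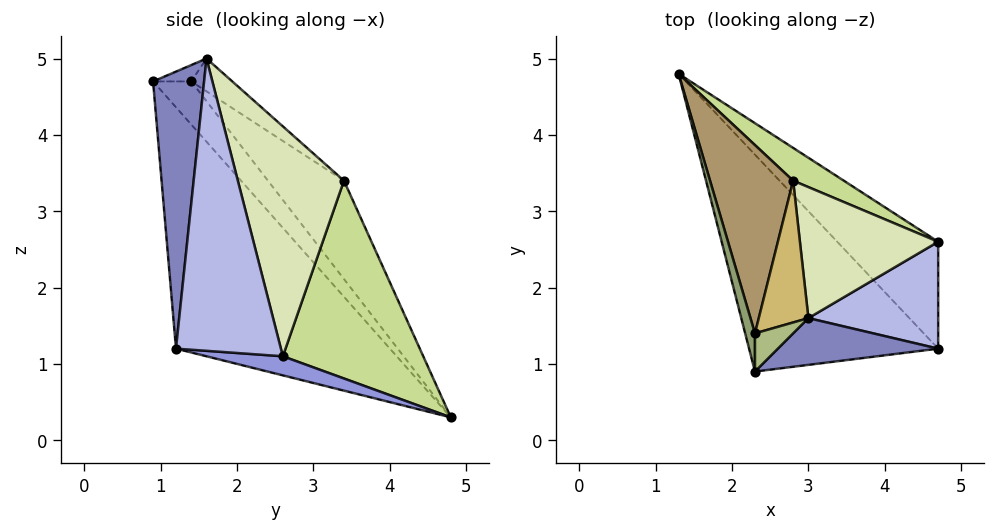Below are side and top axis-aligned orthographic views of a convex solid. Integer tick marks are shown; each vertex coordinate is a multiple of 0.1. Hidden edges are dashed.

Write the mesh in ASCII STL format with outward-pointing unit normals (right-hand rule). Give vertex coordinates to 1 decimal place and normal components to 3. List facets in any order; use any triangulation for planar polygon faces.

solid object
 facet normal -0.586 -0.668 -0.459
  outer loop
   vertex 2.3 0.9 4.7
   vertex 1.3 4.8 0.3
   vertex 4.7 1.2 1.2
  endloop
 endfacet
 facet normal 0.588 -0.734 0.340
  outer loop
   vertex 3.0 1.6 5.0
   vertex 2.3 0.9 4.7
   vertex 4.7 1.2 1.2
  endloop
 endfacet
 facet normal 0.185 -0.070 -0.980
  outer loop
   vertex 4.7 2.6 1.1
   vertex 4.7 1.2 1.2
   vertex 1.3 4.8 0.3
  endloop
 endfacet
 facet normal 0.914 0.029 0.406
  outer loop
   vertex 4.7 2.6 1.1
   vertex 3.0 1.6 5.0
   vertex 4.7 1.2 1.2
  endloop
 endfacet
 facet normal -0.975 0.000 0.222
  outer loop
   vertex 2.3 1.4 4.7
   vertex 1.3 4.8 0.3
   vertex 2.3 0.9 4.7
  endloop
 endfacet
 facet normal -0.394 0.000 0.919
  outer loop
   vertex 2.3 1.4 4.7
   vertex 2.3 0.9 4.7
   vertex 3.0 1.6 5.0
  endloop
 endfacet
 facet normal 0.516 0.846 0.132
  outer loop
   vertex 2.8 3.4 3.4
   vertex 4.7 2.6 1.1
   vertex 1.3 4.8 0.3
  endloop
 endfacet
 facet normal 0.750 0.484 0.451
  outer loop
   vertex 2.8 3.4 3.4
   vertex 3.0 1.6 5.0
   vertex 4.7 2.6 1.1
  endloop
 endfacet
 facet normal -0.652 0.521 0.551
  outer loop
   vertex 2.8 3.4 3.4
   vertex 1.3 4.8 0.3
   vertex 2.3 1.4 4.7
  endloop
 endfacet
 facet normal -0.456 0.562 0.690
  outer loop
   vertex 2.8 3.4 3.4
   vertex 2.3 1.4 4.7
   vertex 3.0 1.6 5.0
  endloop
 endfacet
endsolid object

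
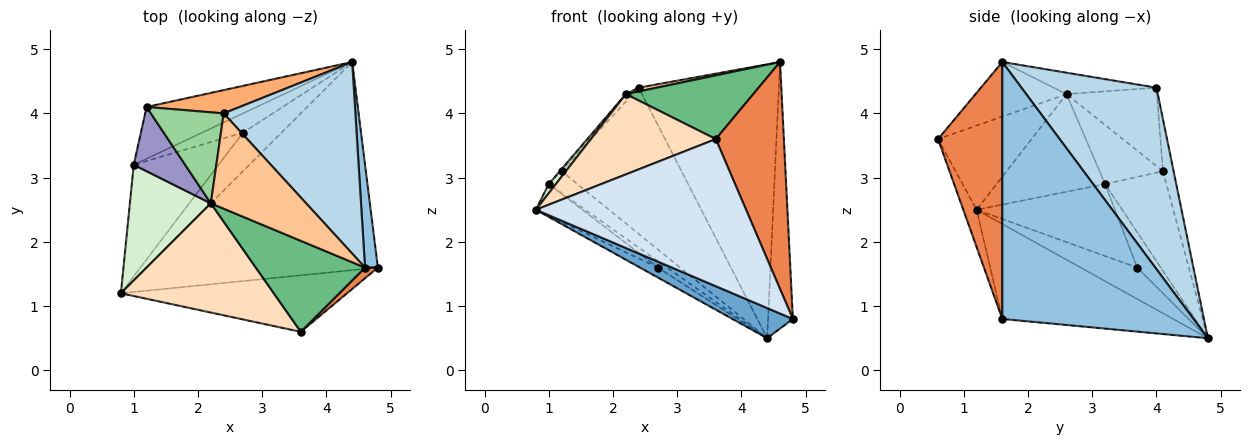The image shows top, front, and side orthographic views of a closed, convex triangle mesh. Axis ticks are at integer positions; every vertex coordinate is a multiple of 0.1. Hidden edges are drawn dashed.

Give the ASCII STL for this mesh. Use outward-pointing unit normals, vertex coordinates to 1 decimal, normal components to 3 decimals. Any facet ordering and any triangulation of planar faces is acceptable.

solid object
 facet normal -0.376 -0.133 -0.917
  outer loop
   vertex 4.4 4.8 0.5
   vertex 4.8 1.6 0.8
   vertex 0.8 1.2 2.5
  endloop
 endfacet
 facet normal 0.990 0.128 0.050
  outer loop
   vertex 4.6 1.6 4.8
   vertex 4.8 1.6 0.8
   vertex 4.4 4.8 0.5
  endloop
 endfacet
 facet normal 0.620 0.643 0.450
  outer loop
   vertex 2.4 4.0 4.4
   vertex 4.6 1.6 4.8
   vertex 4.4 4.8 0.5
  endloop
 endfacet
 facet normal -0.059 -0.932 -0.358
  outer loop
   vertex 3.6 0.6 3.6
   vertex 0.8 1.2 2.5
   vertex 4.8 1.6 0.8
  endloop
 endfacet
 facet normal 0.686 -0.727 0.034
  outer loop
   vertex 3.6 0.6 3.6
   vertex 4.8 1.6 0.8
   vertex 4.6 1.6 4.8
  endloop
 endfacet
 facet normal -0.088 0.984 0.157
  outer loop
   vertex 1.2 4.1 3.1
   vertex 2.4 4.0 4.4
   vertex 4.4 4.8 0.5
  endloop
 endfacet
 facet normal -0.219 -0.038 0.975
  outer loop
   vertex 2.2 2.6 4.3
   vertex 4.6 1.6 4.8
   vertex 2.4 4.0 4.4
  endloop
 endfacet
 facet normal -0.405 -0.542 0.736
  outer loop
   vertex 2.2 2.6 4.3
   vertex 0.8 1.2 2.5
   vertex 3.6 0.6 3.6
  endloop
 endfacet
 facet normal -0.379 -0.531 0.758
  outer loop
   vertex 2.2 2.6 4.3
   vertex 3.6 0.6 3.6
   vertex 4.6 1.6 4.8
  endloop
 endfacet
 facet normal -0.732 0.056 0.680
  outer loop
   vertex 2.2 2.6 4.3
   vertex 2.4 4.0 4.4
   vertex 1.2 4.1 3.1
  endloop
 endfacet
 facet normal -0.640 0.299 -0.707
  outer loop
   vertex 1.0 3.2 2.9
   vertex 1.2 4.1 3.1
   vertex 4.4 4.8 0.5
  endloop
 endfacet
 facet normal -0.769 -0.051 0.637
  outer loop
   vertex 1.0 3.2 2.9
   vertex 0.8 1.2 2.5
   vertex 2.2 2.6 4.3
  endloop
 endfacet
 facet normal -0.754 0.022 0.656
  outer loop
   vertex 1.0 3.2 2.9
   vertex 2.2 2.6 4.3
   vertex 1.2 4.1 3.1
  endloop
 endfacet
 facet normal -0.619 0.197 -0.760
  outer loop
   vertex 2.7 3.7 1.6
   vertex 4.4 4.8 0.5
   vertex 0.8 1.2 2.5
  endloop
 endfacet
 facet normal -0.632 0.212 -0.745
  outer loop
   vertex 2.7 3.7 1.6
   vertex 0.8 1.2 2.5
   vertex 1.0 3.2 2.9
  endloop
 endfacet
 facet normal -0.633 0.245 -0.734
  outer loop
   vertex 2.7 3.7 1.6
   vertex 1.0 3.2 2.9
   vertex 4.4 4.8 0.5
  endloop
 endfacet
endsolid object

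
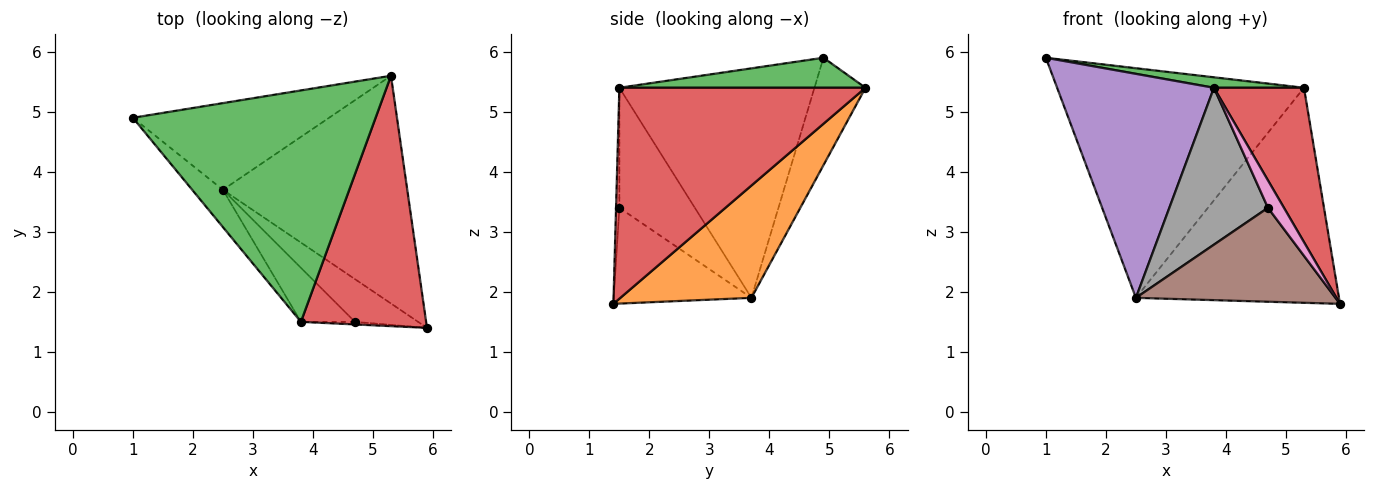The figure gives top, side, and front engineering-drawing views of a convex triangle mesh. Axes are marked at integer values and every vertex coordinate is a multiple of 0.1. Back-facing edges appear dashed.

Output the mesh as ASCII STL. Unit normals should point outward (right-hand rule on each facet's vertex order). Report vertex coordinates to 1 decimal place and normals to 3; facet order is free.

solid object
 facet normal -0.190 0.919 -0.347
  outer loop
   vertex 2.5 3.7 1.9
   vertex 1.0 4.9 5.9
   vertex 5.3 5.6 5.4
  endloop
 endfacet
 facet normal 0.405 0.628 -0.665
  outer loop
   vertex 2.5 3.7 1.9
   vertex 5.3 5.6 5.4
   vertex 5.9 1.4 1.8
  endloop
 endfacet
 facet normal 0.123 -0.045 0.991
  outer loop
   vertex 3.8 1.5 5.4
   vertex 5.3 5.6 5.4
   vertex 1.0 4.9 5.9
  endloop
 endfacet
 facet normal 0.820 -0.300 0.487
  outer loop
   vertex 3.8 1.5 5.4
   vertex 5.9 1.4 1.8
   vertex 5.3 5.6 5.4
  endloop
 endfacet
 facet normal -0.775 -0.623 -0.104
  outer loop
   vertex 3.8 1.5 5.4
   vertex 1.0 4.9 5.9
   vertex 2.5 3.7 1.9
  endloop
 endfacet
 facet normal -0.532 -0.771 -0.351
  outer loop
   vertex 4.7 1.5 3.4
   vertex 2.5 3.7 1.9
   vertex 5.9 1.4 1.8
  endloop
 endfacet
 facet normal -0.203 -0.975 -0.091
  outer loop
   vertex 4.7 1.5 3.4
   vertex 5.9 1.4 1.8
   vertex 3.8 1.5 5.4
  endloop
 endfacet
 facet normal -0.586 -0.766 -0.264
  outer loop
   vertex 4.7 1.5 3.4
   vertex 3.8 1.5 5.4
   vertex 2.5 3.7 1.9
  endloop
 endfacet
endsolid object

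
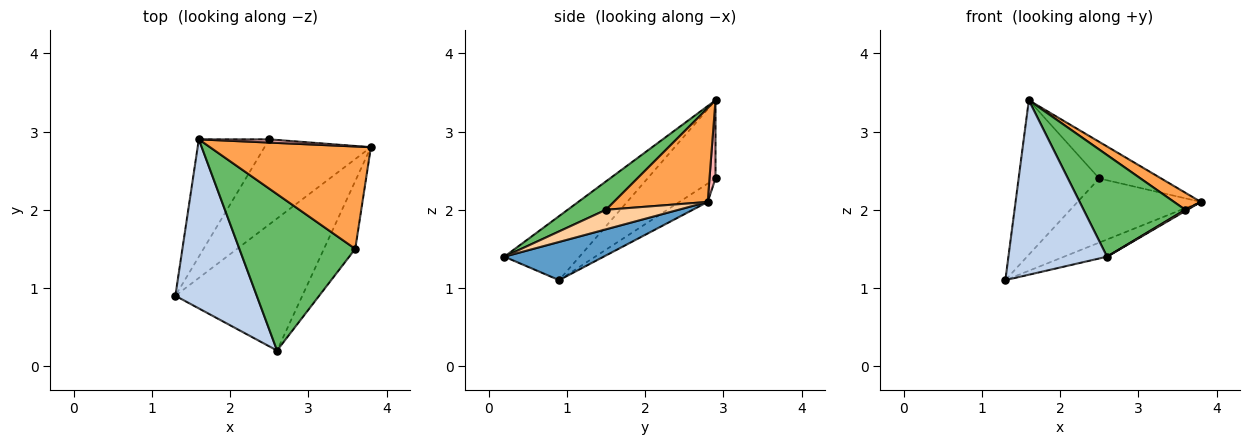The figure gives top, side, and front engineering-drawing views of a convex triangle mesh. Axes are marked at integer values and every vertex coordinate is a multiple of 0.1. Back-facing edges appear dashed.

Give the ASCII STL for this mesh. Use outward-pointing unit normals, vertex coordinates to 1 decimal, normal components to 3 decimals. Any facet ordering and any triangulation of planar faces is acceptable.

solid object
 facet normal 0.286 0.124 -0.950
  outer loop
   vertex 2.6 0.2 1.4
   vertex 1.3 0.9 1.1
   vertex 3.8 2.8 2.1
  endloop
 endfacet
 facet normal -0.480 -0.630 0.610
  outer loop
   vertex 2.6 0.2 1.4
   vertex 1.6 2.9 3.4
   vertex 1.3 0.9 1.1
  endloop
 endfacet
 facet normal 0.499 -0.142 0.855
  outer loop
   vertex 3.6 1.5 2.0
   vertex 3.8 2.8 2.1
   vertex 1.6 2.9 3.4
  endloop
 endfacet
 facet normal 0.530 -0.016 -0.848
  outer loop
   vertex 3.6 1.5 2.0
   vertex 2.6 0.2 1.4
   vertex 3.8 2.8 2.1
  endloop
 endfacet
 facet normal 0.201 -0.534 0.821
  outer loop
   vertex 3.6 1.5 2.0
   vertex 1.6 2.9 3.4
   vertex 2.6 0.2 1.4
  endloop
 endfacet
 facet normal -0.137 0.596 -0.791
  outer loop
   vertex 2.5 2.9 2.4
   vertex 3.8 2.8 2.1
   vertex 1.3 0.9 1.1
  endloop
 endfacet
 facet normal -0.558 0.661 -0.502
  outer loop
   vertex 2.5 2.9 2.4
   vertex 1.3 0.9 1.1
   vertex 1.6 2.9 3.4
  endloop
 endfacet
 facet normal 0.096 0.992 0.087
  outer loop
   vertex 2.5 2.9 2.4
   vertex 1.6 2.9 3.4
   vertex 3.8 2.8 2.1
  endloop
 endfacet
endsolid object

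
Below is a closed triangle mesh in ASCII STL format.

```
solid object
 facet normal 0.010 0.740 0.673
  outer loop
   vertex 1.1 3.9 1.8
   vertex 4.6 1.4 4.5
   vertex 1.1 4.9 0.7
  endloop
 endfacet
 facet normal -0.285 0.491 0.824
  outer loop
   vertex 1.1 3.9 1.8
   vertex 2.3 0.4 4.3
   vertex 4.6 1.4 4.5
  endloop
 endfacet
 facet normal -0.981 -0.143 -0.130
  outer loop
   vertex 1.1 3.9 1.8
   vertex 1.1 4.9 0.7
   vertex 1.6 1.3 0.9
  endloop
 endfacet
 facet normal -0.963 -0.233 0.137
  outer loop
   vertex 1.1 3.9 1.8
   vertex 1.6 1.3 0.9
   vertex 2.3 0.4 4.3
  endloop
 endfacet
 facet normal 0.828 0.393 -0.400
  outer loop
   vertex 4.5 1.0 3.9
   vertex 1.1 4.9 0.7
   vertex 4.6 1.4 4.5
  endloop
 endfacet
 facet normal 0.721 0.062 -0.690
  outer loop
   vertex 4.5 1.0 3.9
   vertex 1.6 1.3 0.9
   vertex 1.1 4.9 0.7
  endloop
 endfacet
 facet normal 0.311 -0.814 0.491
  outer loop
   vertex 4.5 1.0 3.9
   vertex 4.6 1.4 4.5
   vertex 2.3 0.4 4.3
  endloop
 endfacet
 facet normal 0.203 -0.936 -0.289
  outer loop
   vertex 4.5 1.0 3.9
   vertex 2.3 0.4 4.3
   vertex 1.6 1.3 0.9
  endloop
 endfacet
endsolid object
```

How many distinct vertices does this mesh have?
6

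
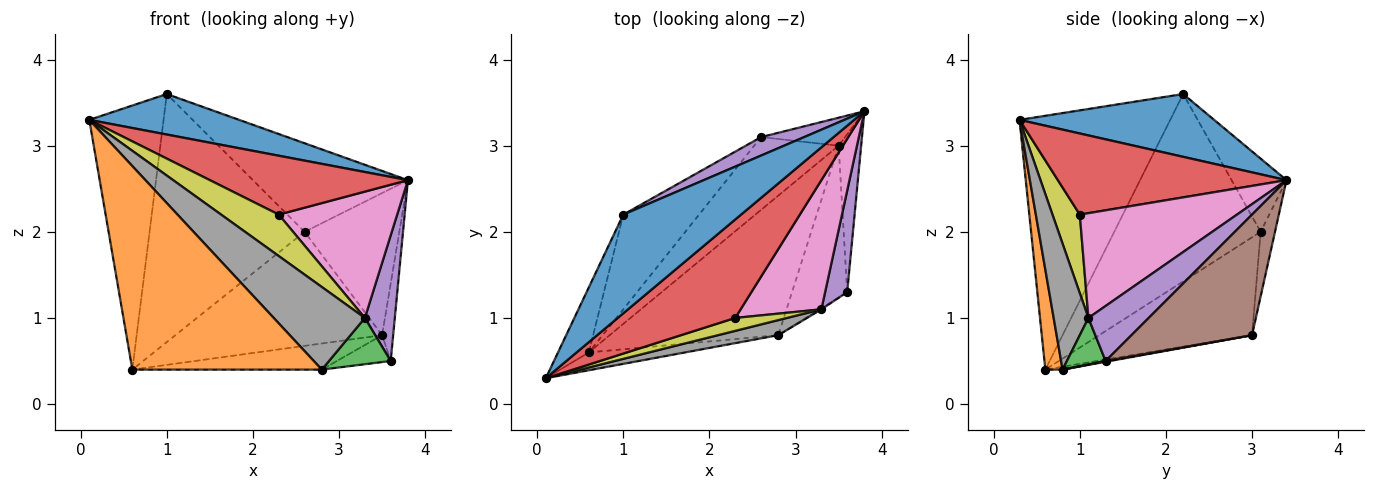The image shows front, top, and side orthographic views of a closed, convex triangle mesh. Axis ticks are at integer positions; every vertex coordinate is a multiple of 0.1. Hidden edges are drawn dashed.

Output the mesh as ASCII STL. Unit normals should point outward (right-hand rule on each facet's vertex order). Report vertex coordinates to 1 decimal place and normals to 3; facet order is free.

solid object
 facet normal 0.442 -0.341 0.830
  outer loop
   vertex 1.0 2.2 3.6
   vertex 0.1 0.3 3.3
   vertex 3.8 3.4 2.6
  endloop
 endfacet
 facet normal 0.090 -0.992 -0.087
  outer loop
   vertex 0.6 0.6 0.4
   vertex 2.8 0.8 0.4
   vertex 0.1 0.3 3.3
  endloop
 endfacet
 facet normal -0.892 0.439 -0.108
  outer loop
   vertex 0.6 0.6 0.4
   vertex 0.1 0.3 3.3
   vertex 1.0 2.2 3.6
  endloop
 endfacet
 facet normal 0.510 -0.442 0.738
  outer loop
   vertex 2.3 1.0 2.2
   vertex 3.8 3.4 2.6
   vertex 0.1 0.3 3.3
  endloop
 endfacet
 facet normal -0.328 0.925 0.193
  outer loop
   vertex 2.6 3.1 2.0
   vertex 1.0 2.2 3.6
   vertex 3.8 3.4 2.6
  endloop
 endfacet
 facet normal -0.662 0.701 -0.268
  outer loop
   vertex 2.6 3.1 2.0
   vertex 0.6 0.6 0.4
   vertex 1.0 2.2 3.6
  endloop
 endfacet
 facet normal 0.680 -0.512 0.524
  outer loop
   vertex 3.3 1.1 1.0
   vertex 3.8 3.4 2.6
   vertex 2.3 1.0 2.2
  endloop
 endfacet
 facet normal 0.351 -0.921 0.168
  outer loop
   vertex 3.3 1.1 1.0
   vertex 0.1 0.3 3.3
   vertex 2.8 0.8 0.4
  endloop
 endfacet
 facet normal 0.412 -0.870 0.271
  outer loop
   vertex 3.3 1.1 1.0
   vertex 2.3 1.0 2.2
   vertex 0.1 0.3 3.3
  endloop
 endfacet
 facet normal -0.017 0.184 -0.983
  outer loop
   vertex 3.5 3.0 0.8
   vertex 2.8 0.8 0.4
   vertex 0.6 0.6 0.4
  endloop
 endfacet
 facet normal -0.529 0.715 -0.456
  outer loop
   vertex 3.5 3.0 0.8
   vertex 0.6 0.6 0.4
   vertex 2.6 3.1 2.0
  endloop
 endfacet
 facet normal -0.147 0.970 -0.191
  outer loop
   vertex 3.5 3.0 0.8
   vertex 2.6 3.1 2.0
   vertex 3.8 3.4 2.6
  endloop
 endfacet
 facet normal 0.532 -0.847 -0.020
  outer loop
   vertex 3.6 1.3 0.5
   vertex 3.3 1.1 1.0
   vertex 2.8 0.8 0.4
  endloop
 endfacet
 facet normal 0.014 0.175 -0.985
  outer loop
   vertex 3.6 1.3 0.5
   vertex 2.8 0.8 0.4
   vertex 3.5 3.0 0.8
  endloop
 endfacet
 facet normal 0.843 -0.419 0.338
  outer loop
   vertex 3.6 1.3 0.5
   vertex 3.8 3.4 2.6
   vertex 3.3 1.1 1.0
  endloop
 endfacet
 facet normal 0.979 0.090 -0.183
  outer loop
   vertex 3.6 1.3 0.5
   vertex 3.5 3.0 0.8
   vertex 3.8 3.4 2.6
  endloop
 endfacet
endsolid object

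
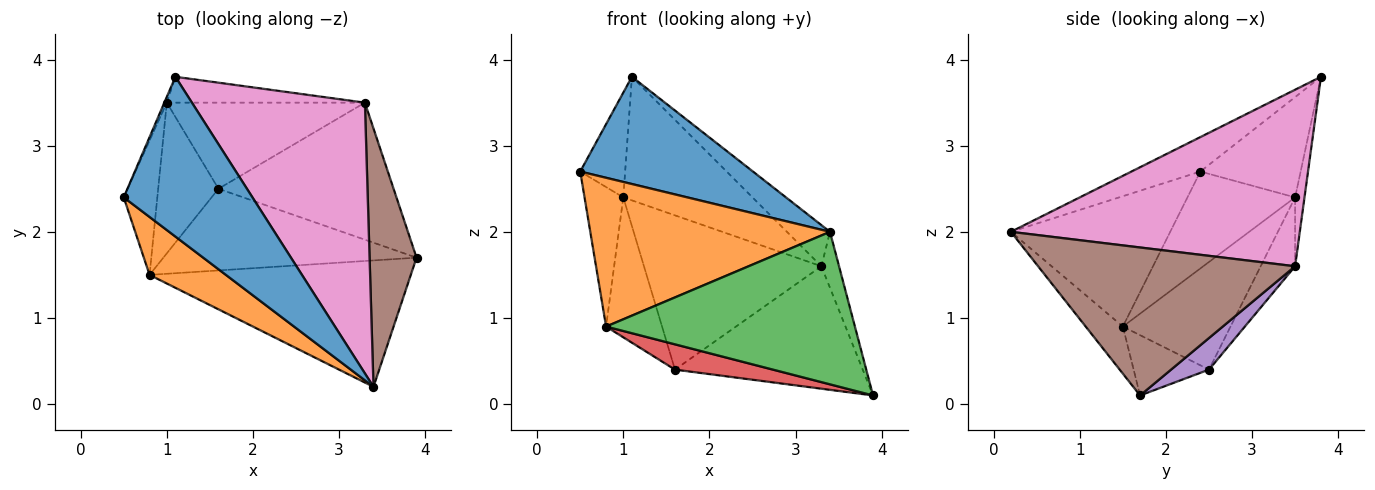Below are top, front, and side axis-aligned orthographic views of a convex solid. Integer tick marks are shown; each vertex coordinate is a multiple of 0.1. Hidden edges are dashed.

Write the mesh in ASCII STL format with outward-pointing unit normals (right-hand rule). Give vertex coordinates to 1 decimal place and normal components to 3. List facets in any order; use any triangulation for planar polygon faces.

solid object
 facet normal -0.217 -0.544 0.811
  outer loop
   vertex 1.1 3.8 3.8
   vertex 0.5 2.4 2.7
   vertex 3.4 0.2 2.0
  endloop
 endfacet
 facet normal -0.527 -0.792 0.308
  outer loop
   vertex 0.8 1.5 0.9
   vertex 3.4 0.2 2.0
   vertex 0.5 2.4 2.7
  endloop
 endfacet
 facet normal -0.114 -0.765 -0.634
  outer loop
   vertex 0.8 1.5 0.9
   vertex 3.9 1.7 0.1
   vertex 3.4 0.2 2.0
  endloop
 endfacet
 facet normal -0.222 -0.288 -0.931
  outer loop
   vertex 1.6 2.5 0.4
   vertex 3.9 1.7 0.1
   vertex 0.8 1.5 0.9
  endloop
 endfacet
 facet normal 0.133 0.660 -0.739
  outer loop
   vertex 3.3 3.5 1.6
   vertex 3.9 1.7 0.1
   vertex 1.6 2.5 0.4
  endloop
 endfacet
 facet normal 0.951 0.065 0.302
  outer loop
   vertex 3.3 3.5 1.6
   vertex 3.4 0.2 2.0
   vertex 3.9 1.7 0.1
  endloop
 endfacet
 facet normal 0.710 0.106 0.696
  outer loop
   vertex 3.3 3.5 1.6
   vertex 1.1 3.8 3.8
   vertex 3.4 0.2 2.0
  endloop
 endfacet
 facet normal -0.071 0.976 -0.204
  outer loop
   vertex 1.0 3.5 2.4
   vertex 1.1 3.8 3.8
   vertex 3.3 3.5 1.6
  endloop
 endfacet
 facet normal -0.167 0.861 -0.481
  outer loop
   vertex 1.0 3.5 2.4
   vertex 3.3 3.5 1.6
   vertex 1.6 2.5 0.4
  endloop
 endfacet
 facet normal -0.912 0.409 -0.022
  outer loop
   vertex 1.0 3.5 2.4
   vertex 0.5 2.4 2.7
   vertex 1.1 3.8 3.8
  endloop
 endfacet
 facet normal -0.795 0.413 -0.445
  outer loop
   vertex 1.0 3.5 2.4
   vertex 1.6 2.5 0.4
   vertex 0.8 1.5 0.9
  endloop
 endfacet
 facet normal -0.895 0.322 -0.310
  outer loop
   vertex 1.0 3.5 2.4
   vertex 0.8 1.5 0.9
   vertex 0.5 2.4 2.7
  endloop
 endfacet
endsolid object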